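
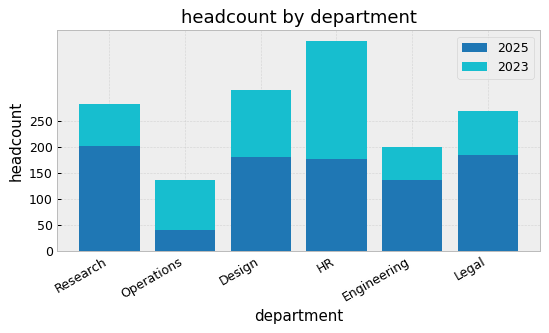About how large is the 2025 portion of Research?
≈ 200

2025 top ≈ 200, bottom ≈ 0; segment ≈ 200.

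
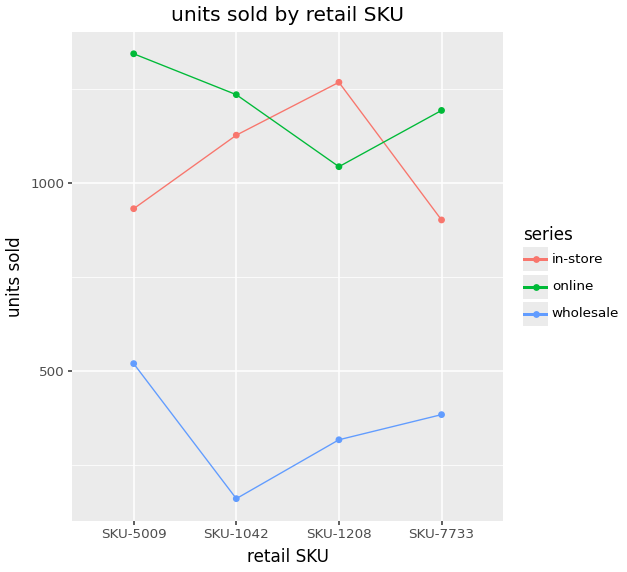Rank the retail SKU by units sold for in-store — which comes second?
Top 3 for in-store: SKU-1208 ≈ 1300, SKU-1042 ≈ 1100, SKU-5009 ≈ 900.

SKU-1042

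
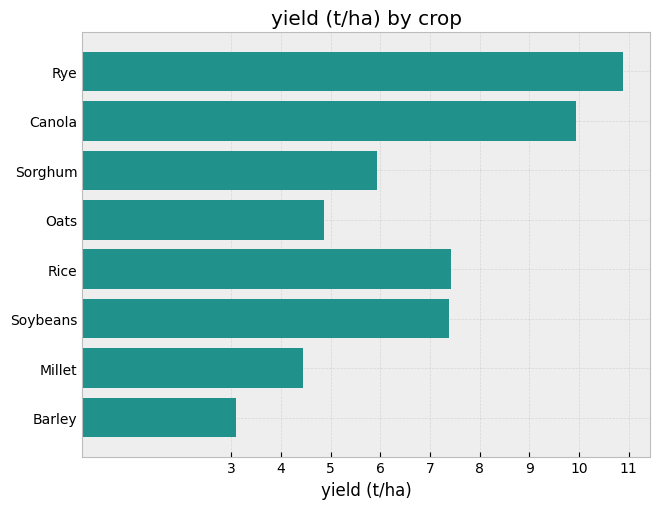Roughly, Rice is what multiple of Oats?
Rice ≈ 7, Oats ≈ 5; 7/5 ≈ 1.4.

≈ 1.4×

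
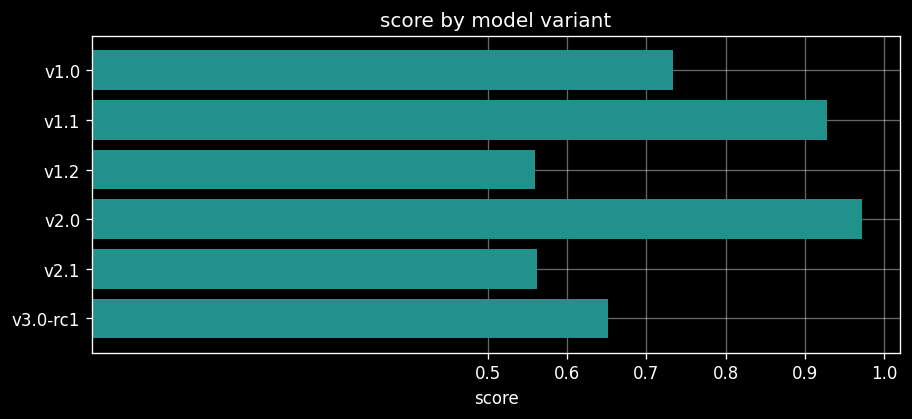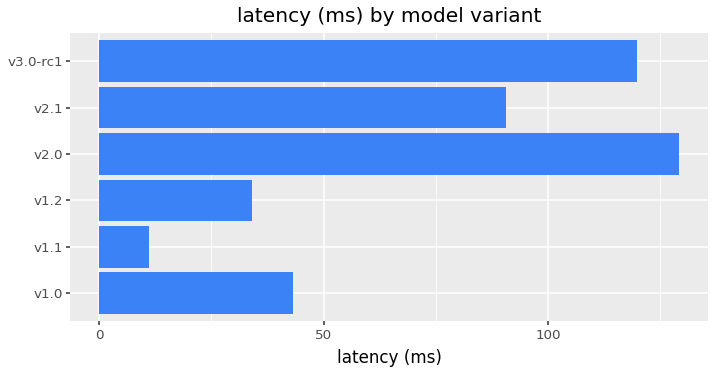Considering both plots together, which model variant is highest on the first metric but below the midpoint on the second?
Chart 2 median latency (ms) ≈ 60; below-median model variants: v1.0, v1.1, v1.2. Among those, v1.1 has the highest score (≈ 0.9).

v1.1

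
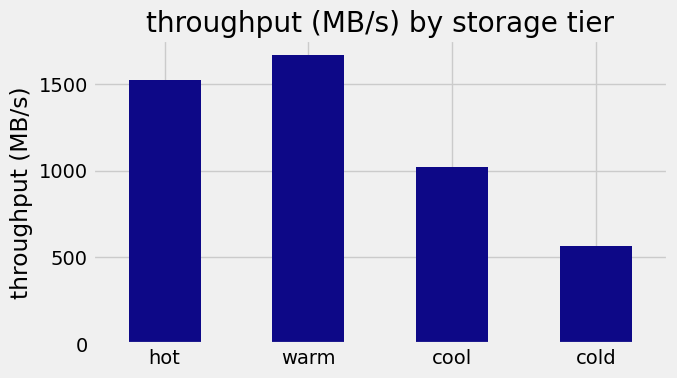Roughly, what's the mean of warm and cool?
≈ 1300

(1600 + 1000) / 2 ≈ 1300.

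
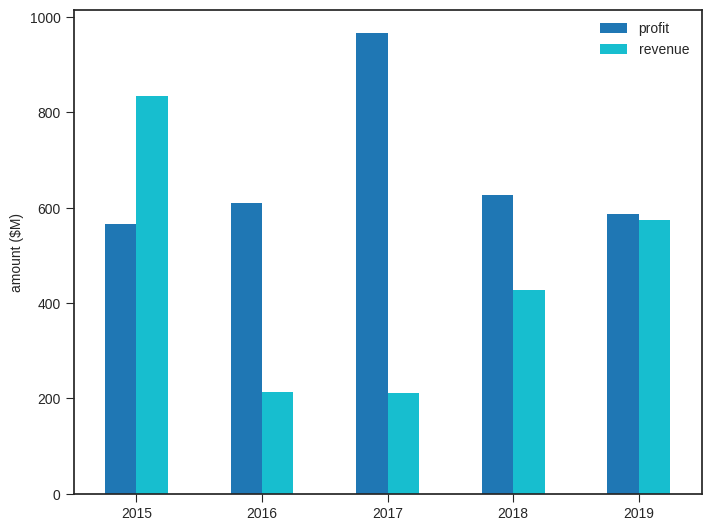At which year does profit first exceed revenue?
2015: profit ≈ 600 vs revenue ≈ 800 (not yet); 2016: profit ≈ 600 vs revenue ≈ 200 (first crossover).

2016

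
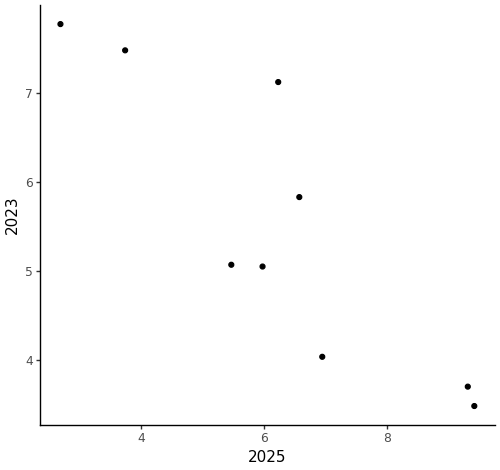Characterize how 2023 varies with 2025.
Points are negatively correlated; strong (|r| ≈ 0.9).

negative, strong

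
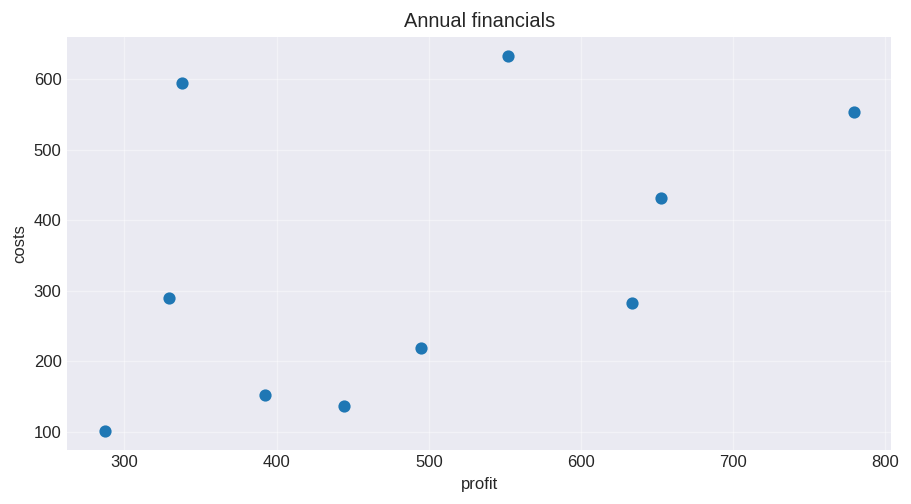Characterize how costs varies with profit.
positive, moderate

Points are positively correlated; moderate (|r| ≈ 0.5).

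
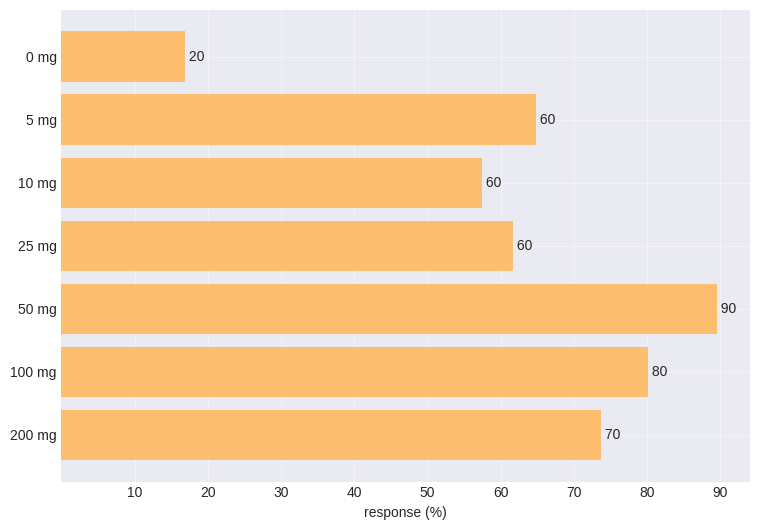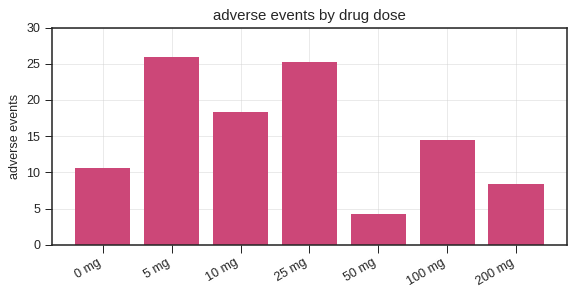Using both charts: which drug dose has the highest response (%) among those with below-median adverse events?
50 mg

Chart 2 median adverse events ≈ 15; below-median drug doses: 0 mg, 50 mg, 200 mg. Among those, 50 mg has the highest response (%) (≈ 90).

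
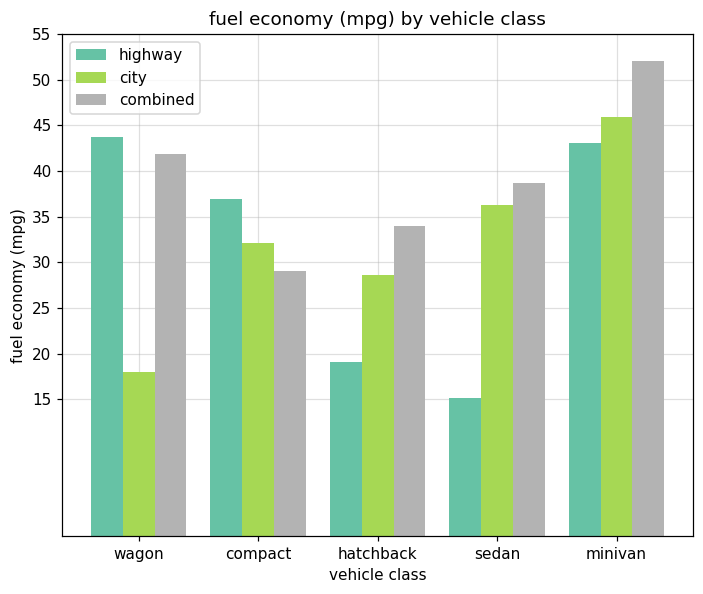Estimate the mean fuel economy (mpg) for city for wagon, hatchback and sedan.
≈ 28

(20 + 30 + 35) / 3 ≈ 28.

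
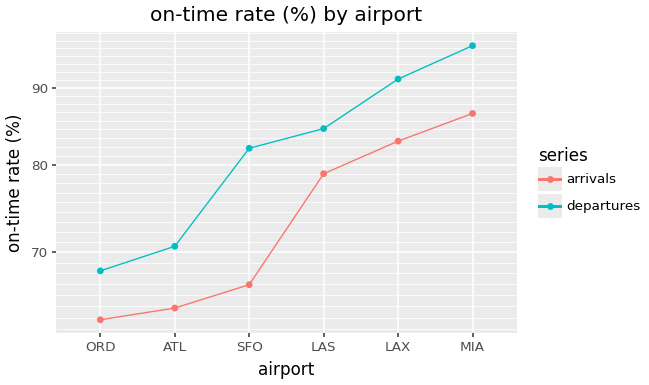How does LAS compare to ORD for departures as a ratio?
LAS ≈ 85, ORD ≈ 70; 85/70 ≈ 1.21.

≈ 1.21×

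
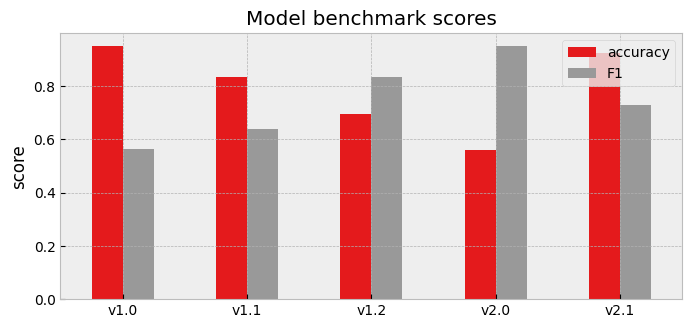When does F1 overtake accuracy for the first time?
v1.2

v1.1: F1 ≈ 0.6 vs accuracy ≈ 0.8 (not yet); v1.2: F1 ≈ 0.8 vs accuracy ≈ 0.7 (first crossover).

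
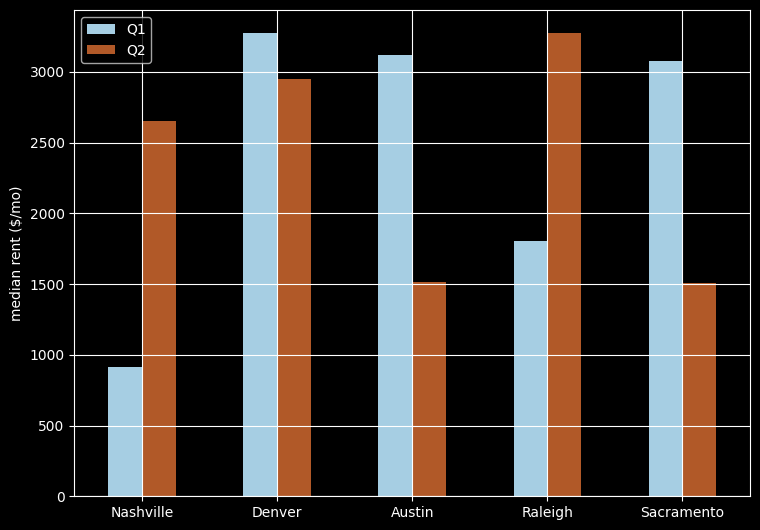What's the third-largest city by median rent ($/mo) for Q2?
Nashville

Top 4 for Q2: Raleigh ≈ 3500, Denver ≈ 3000, Nashville ≈ 2500, Austin ≈ 1500.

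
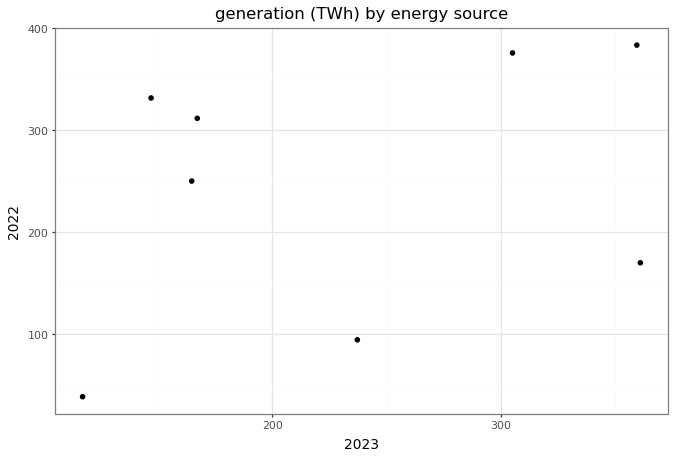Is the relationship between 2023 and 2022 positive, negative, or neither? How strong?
Points are positively correlated; weak (|r| ≈ 0.3).

positive, weak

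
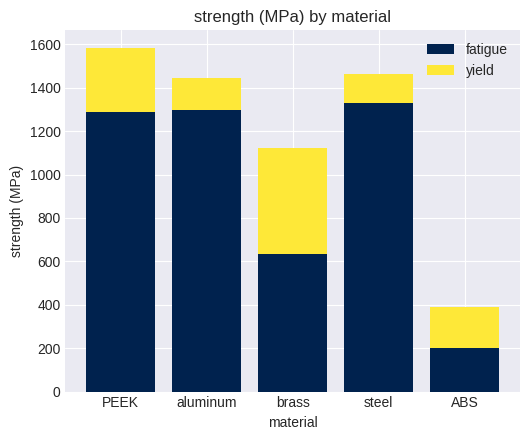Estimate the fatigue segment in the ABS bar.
fatigue top ≈ 200, bottom ≈ 0; segment ≈ 200.

≈ 200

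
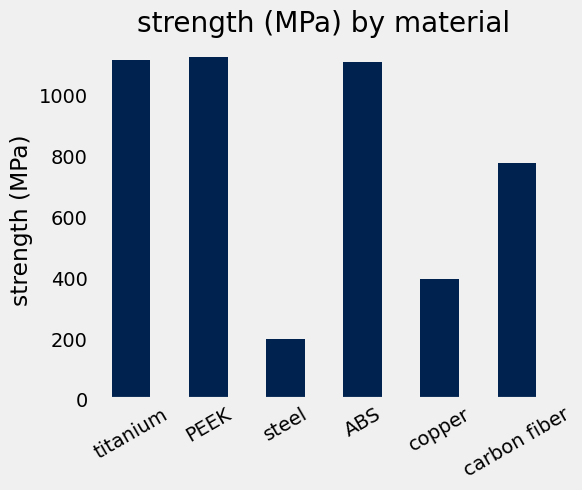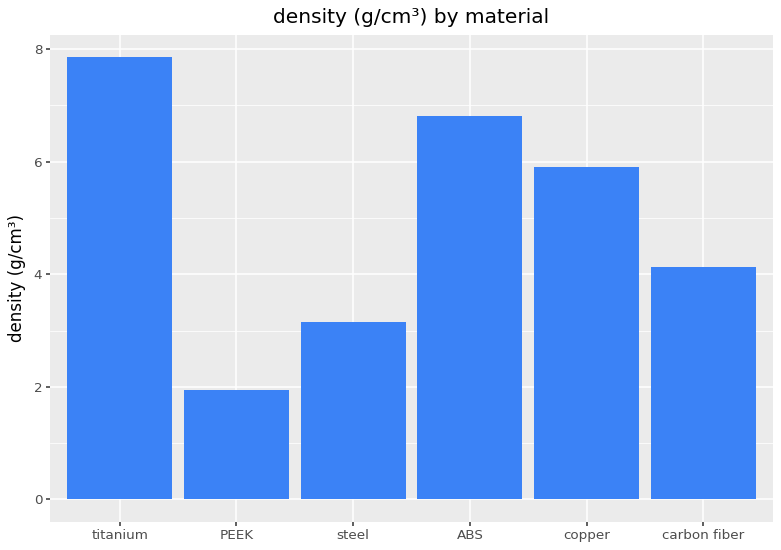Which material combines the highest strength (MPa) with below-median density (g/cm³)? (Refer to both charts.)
Chart 2 median density (g/cm³) ≈ 5; below-median materials: PEEK, steel, carbon fiber. Among those, PEEK has the highest strength (MPa) (≈ 1200).

PEEK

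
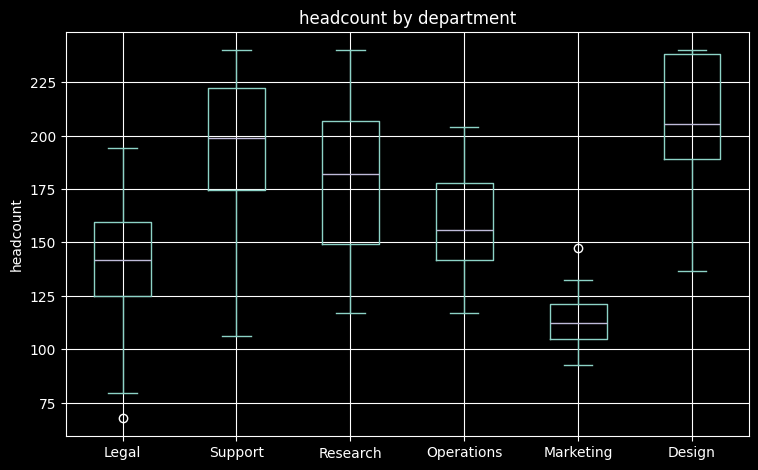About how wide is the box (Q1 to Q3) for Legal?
≈ 30

Q3 ≈ 160, Q1 ≈ 130; IQR ≈ 30.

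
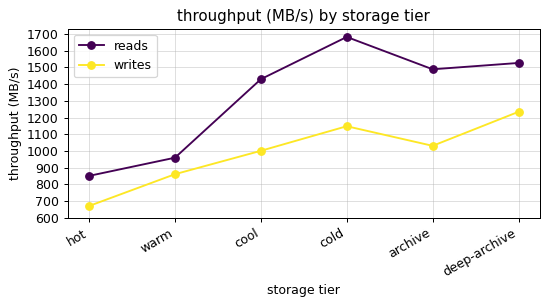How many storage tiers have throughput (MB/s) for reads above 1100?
Above 1100: cool, cold, archive, deep-archive.

4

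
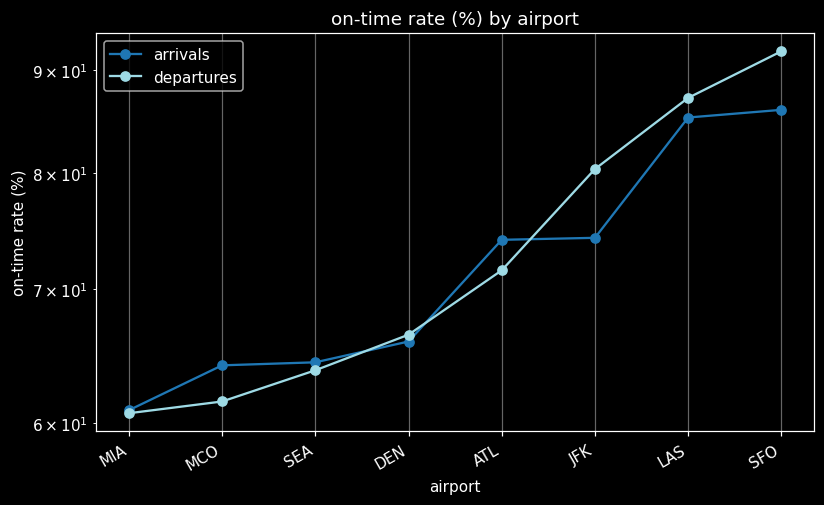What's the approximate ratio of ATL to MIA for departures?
≈ 1.17×

ATL ≈ 70, MIA ≈ 60; 70/60 ≈ 1.17.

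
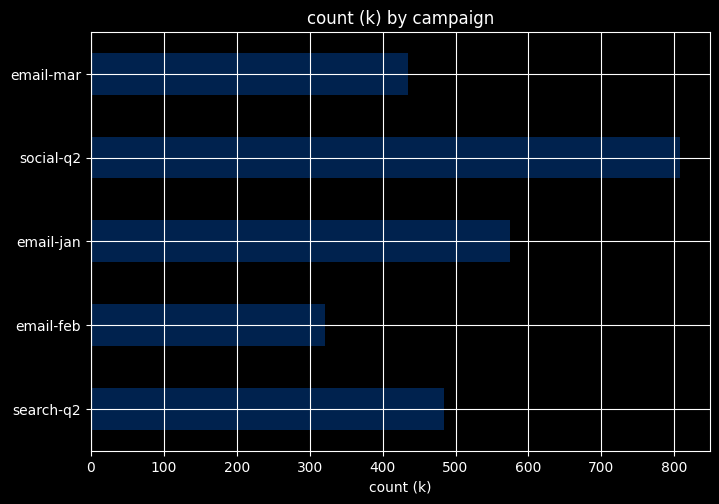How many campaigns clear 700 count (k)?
Above 700: social-q2.

1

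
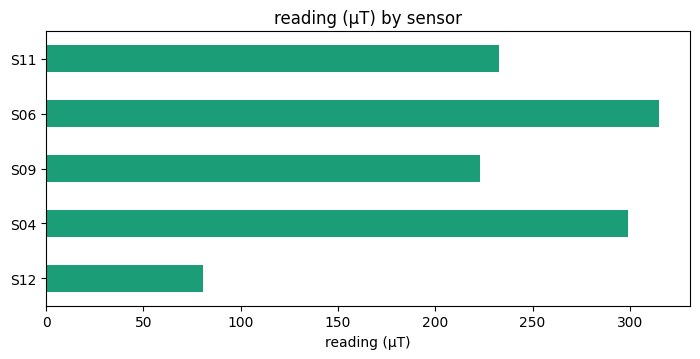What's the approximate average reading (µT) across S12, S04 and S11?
≈ 217

(100 + 300 + 250) / 3 ≈ 217.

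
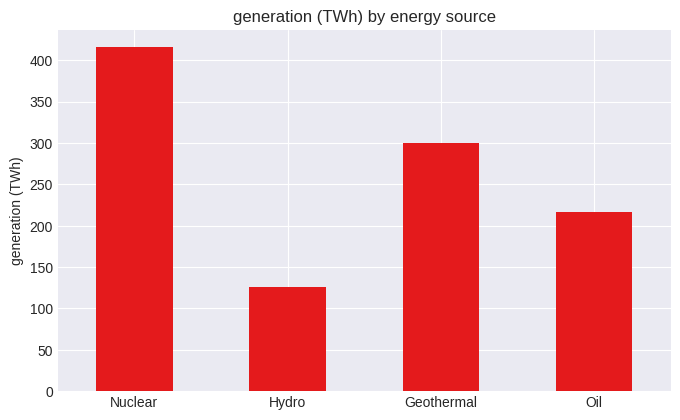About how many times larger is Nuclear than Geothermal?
≈ 1.33×

Nuclear ≈ 400, Geothermal ≈ 300; 400/300 ≈ 1.33.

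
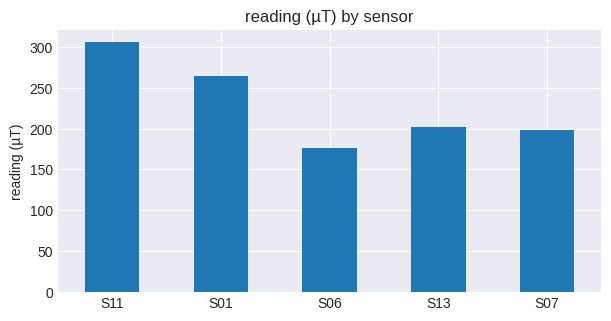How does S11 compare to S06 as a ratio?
≈ 1.5×

S11 ≈ 300, S06 ≈ 200; 300/200 ≈ 1.5.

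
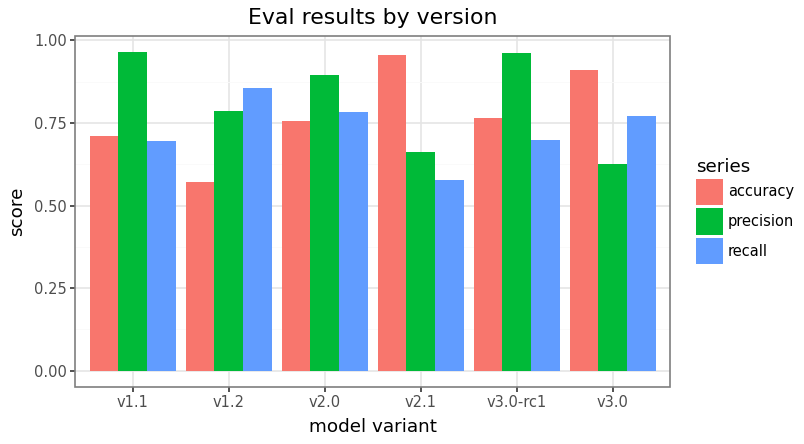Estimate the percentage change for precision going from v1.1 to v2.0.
v1.1 ≈ 1.0, v2.0 ≈ 0.9; (0.9 − 1.0) / 1.0 ≈ -10%.

≈ -10%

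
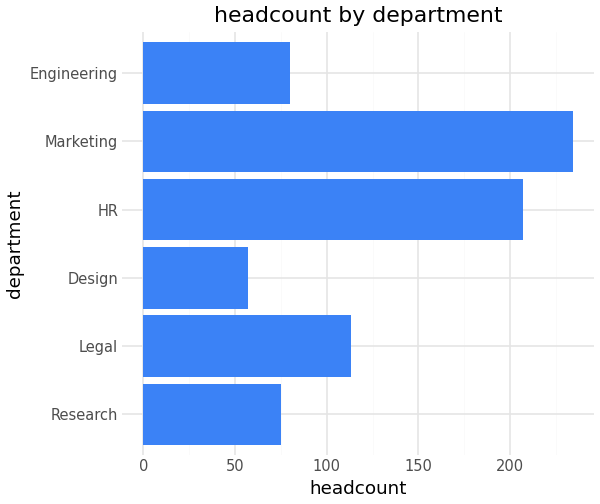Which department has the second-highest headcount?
HR

Top 3: Marketing ≈ 240, HR ≈ 200, Legal ≈ 120.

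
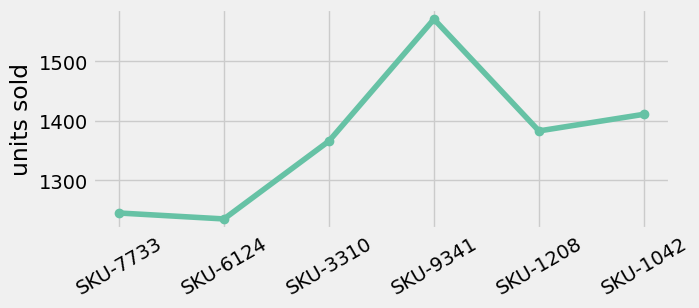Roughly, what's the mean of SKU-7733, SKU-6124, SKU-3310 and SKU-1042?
(1250 + 1250 + 1350 + 1400) / 4 ≈ 1312.

≈ 1312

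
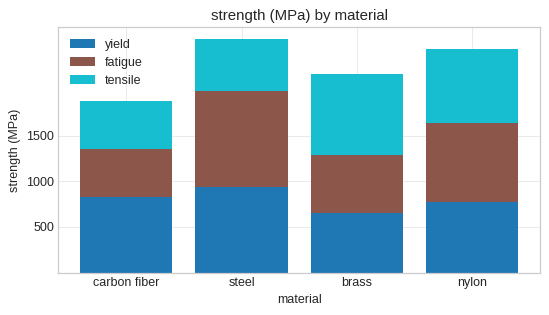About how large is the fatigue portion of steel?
≈ 1000

fatigue top ≈ 2000, bottom ≈ 1000; segment ≈ 1000.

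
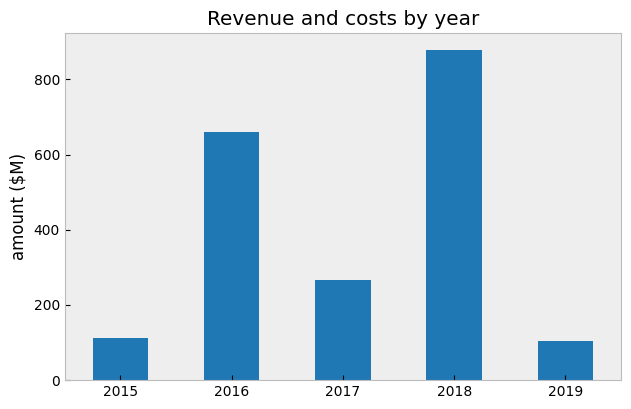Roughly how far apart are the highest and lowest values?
Max 2018 ≈ 900, min 2019 ≈ 100; range ≈ 800.

≈ 800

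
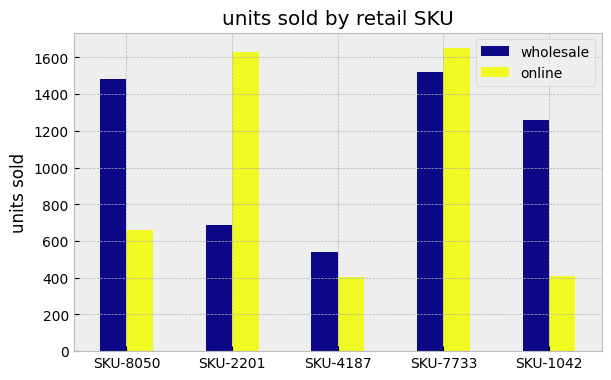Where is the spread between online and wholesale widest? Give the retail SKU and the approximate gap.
SKU-2201, ≈ 1000

SKU-2201: online ≈ 1600, wholesale ≈ 600 → gap ≈ 1000. Next-largest (SKU-1042) is only ≈ 800.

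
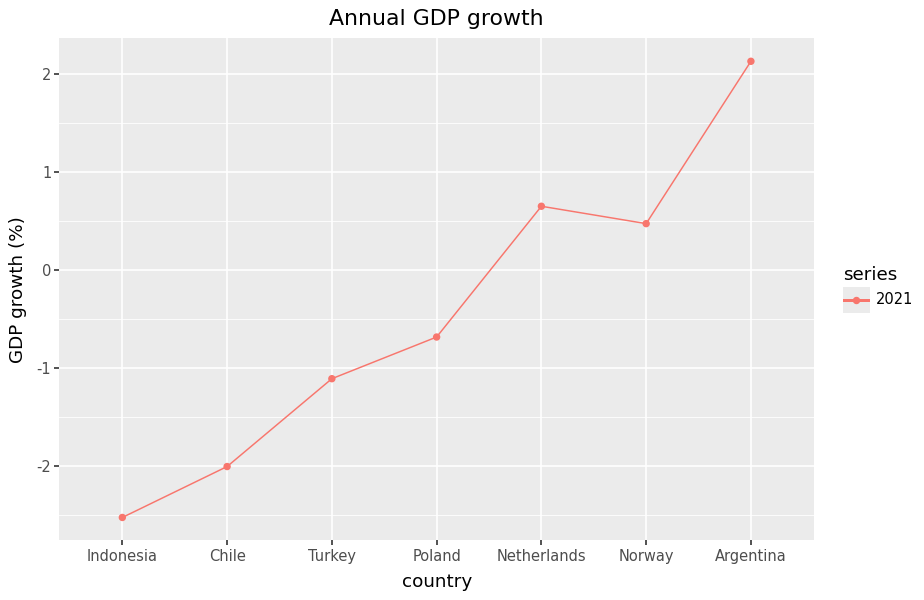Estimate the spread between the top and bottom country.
≈ 4.5

Max Argentina ≈ 2.0, min Indonesia ≈ -2.5; range ≈ 4.5.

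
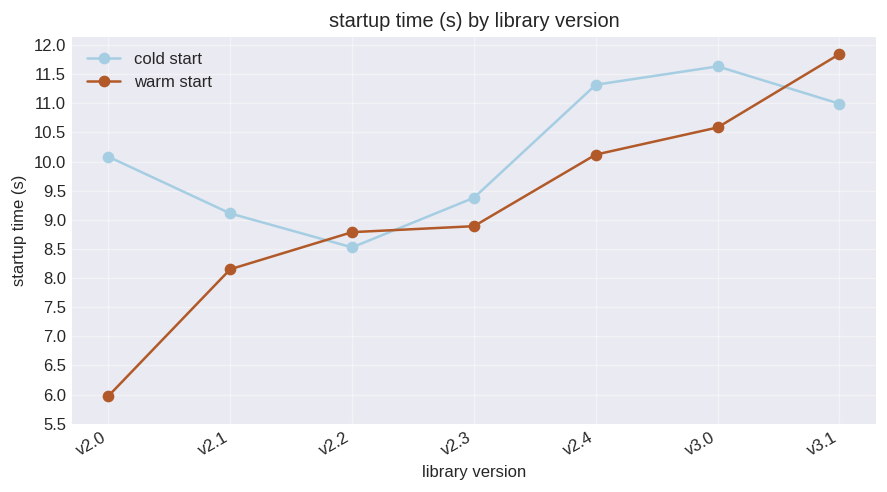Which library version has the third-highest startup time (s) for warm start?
v2.4

Top 4 for warm start: v3.1 ≈ 12.0, v3.0 ≈ 10.5, v2.4 ≈ 10.0, v2.3 ≈ 9.0.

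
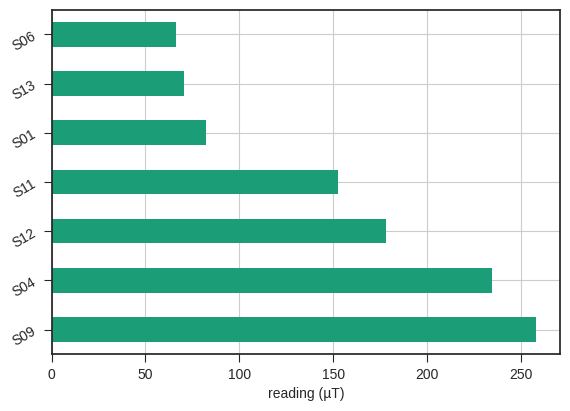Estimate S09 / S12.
S09 ≈ 250, S12 ≈ 175; 250/175 ≈ 1.43.

≈ 1.43×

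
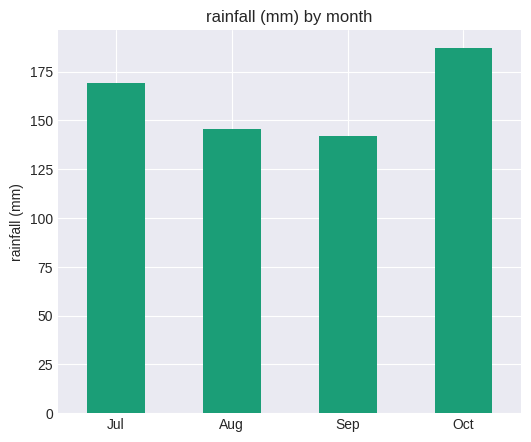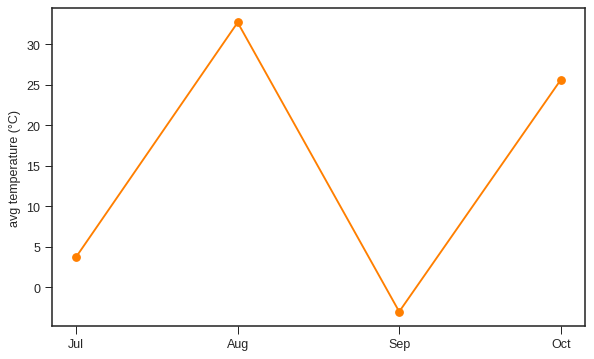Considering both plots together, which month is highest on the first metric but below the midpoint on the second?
Chart 2 median avg temperature (°C) ≈ 15; below-median months: Jul, Sep. Among those, Jul has the highest rainfall (mm) (≈ 160).

Jul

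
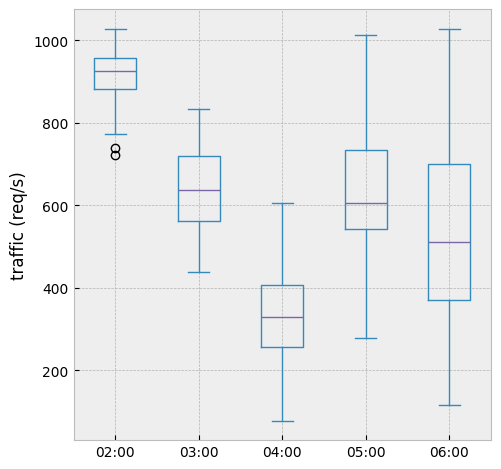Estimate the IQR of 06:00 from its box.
≈ 300

Q3 ≈ 700, Q1 ≈ 400; IQR ≈ 300.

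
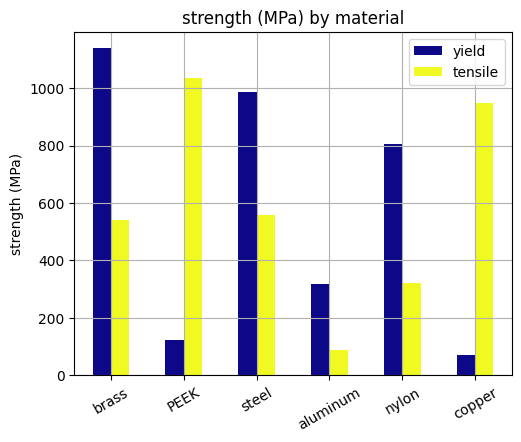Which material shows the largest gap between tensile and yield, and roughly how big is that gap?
PEEK, ≈ 900 MPa

PEEK: tensile ≈ 1000, yield ≈ 100 → gap ≈ 900. Next-largest (copper) is only ≈ 800.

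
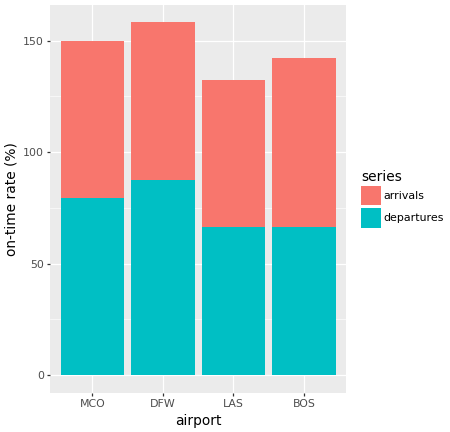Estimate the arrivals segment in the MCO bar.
arrivals top ≈ 140, bottom ≈ 80; segment ≈ 60.

≈ 60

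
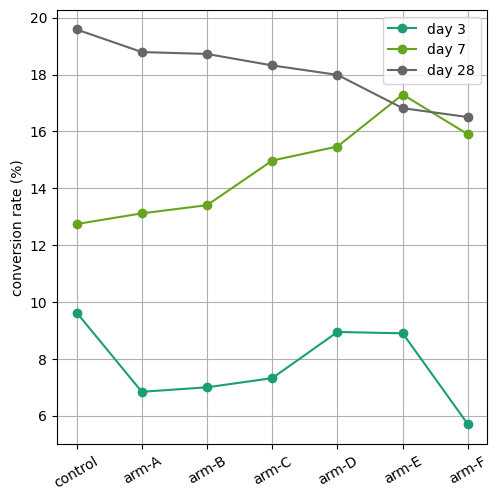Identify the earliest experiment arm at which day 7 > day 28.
arm-D: day 7 ≈ 16 vs day 28 ≈ 18 (not yet); arm-E: day 7 ≈ 18 vs day 28 ≈ 16 (first crossover).

arm-E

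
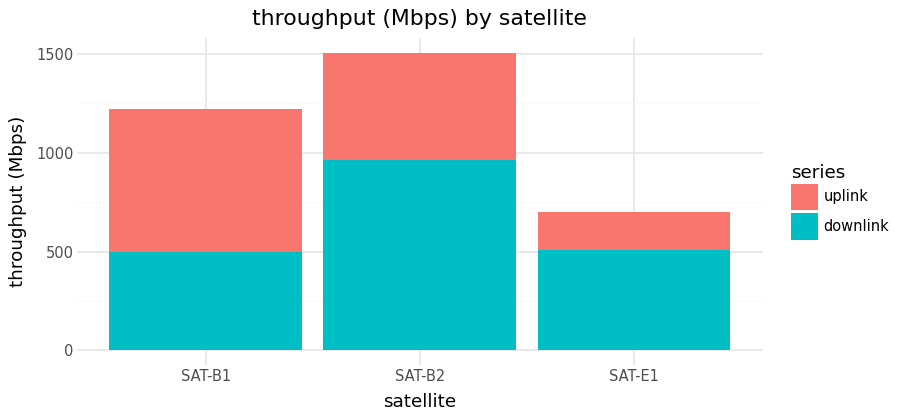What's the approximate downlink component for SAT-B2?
downlink top ≈ 1000, bottom ≈ 0; segment ≈ 1000.

≈ 1000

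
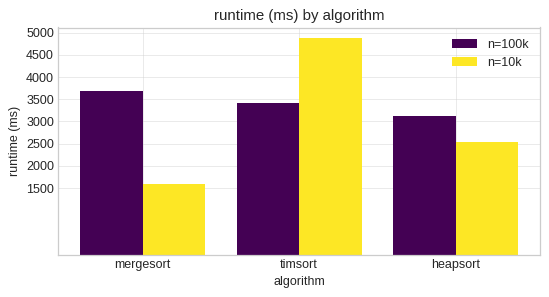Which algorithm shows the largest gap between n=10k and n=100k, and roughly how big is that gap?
mergesort: n=10k ≈ 1500, n=100k ≈ 3500 → gap ≈ 2000. Next-largest (timsort) is only ≈ 1500.

mergesort, ≈ 2000 ms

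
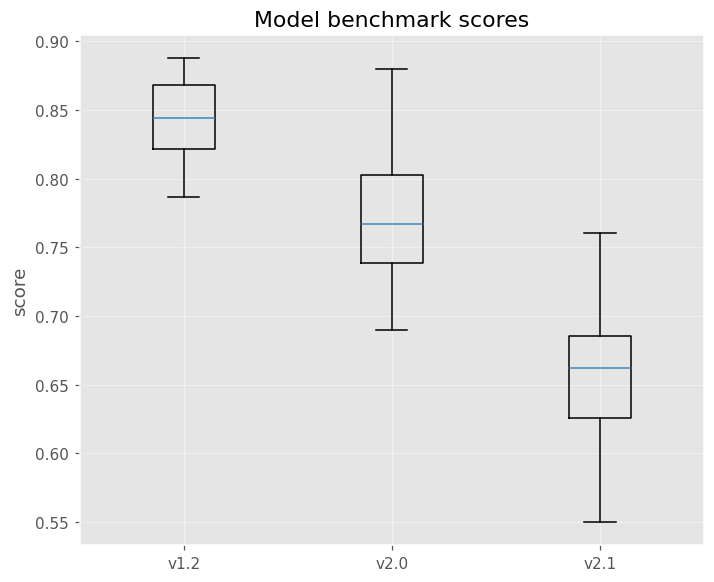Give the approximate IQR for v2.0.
Q3 ≈ 0.80, Q1 ≈ 0.74; IQR ≈ 0.06.

≈ 0.06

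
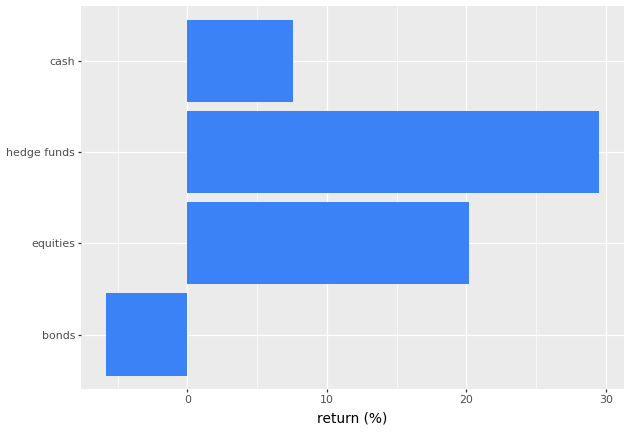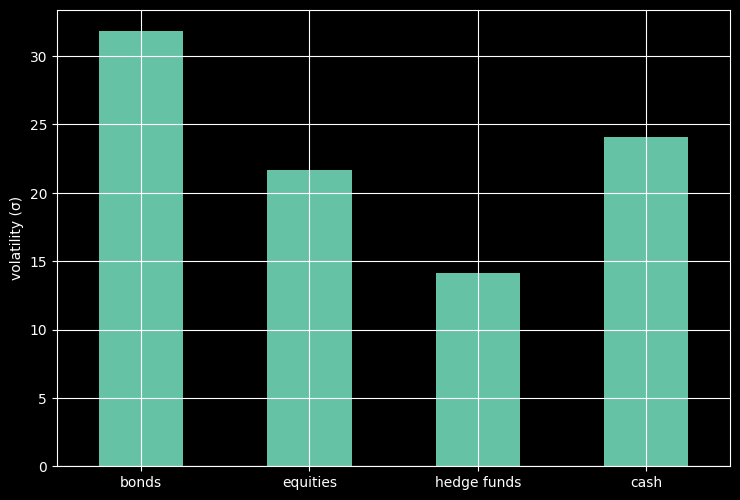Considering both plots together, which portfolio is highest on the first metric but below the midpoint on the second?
hedge funds

Chart 2 median volatility (σ) ≈ 25; below-median portfolios: equities, hedge funds. Among those, hedge funds has the highest return (%) (≈ 30).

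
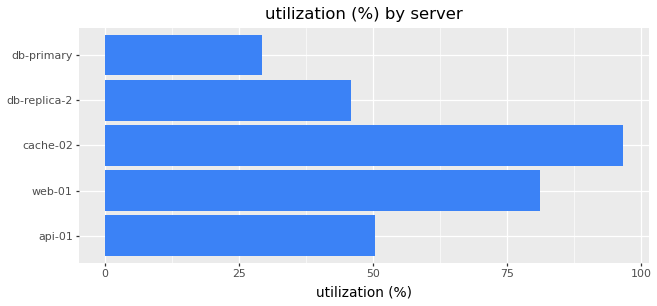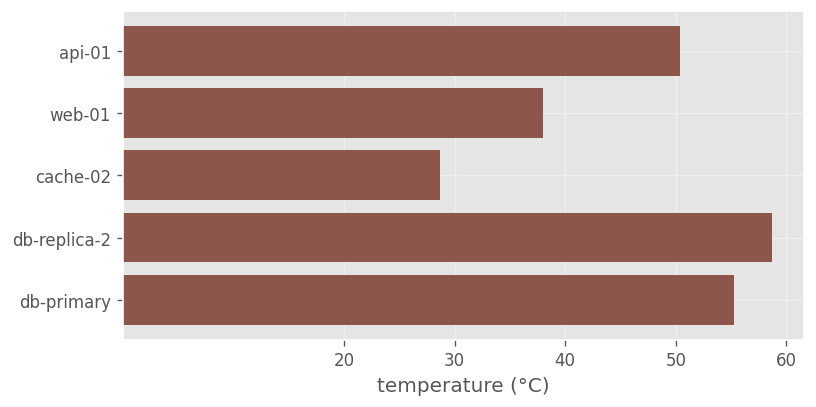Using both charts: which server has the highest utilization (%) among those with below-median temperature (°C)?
cache-02

Chart 2 median temperature (°C) ≈ 50; below-median servers: web-01, cache-02. Among those, cache-02 has the highest utilization (%) (≈ 100).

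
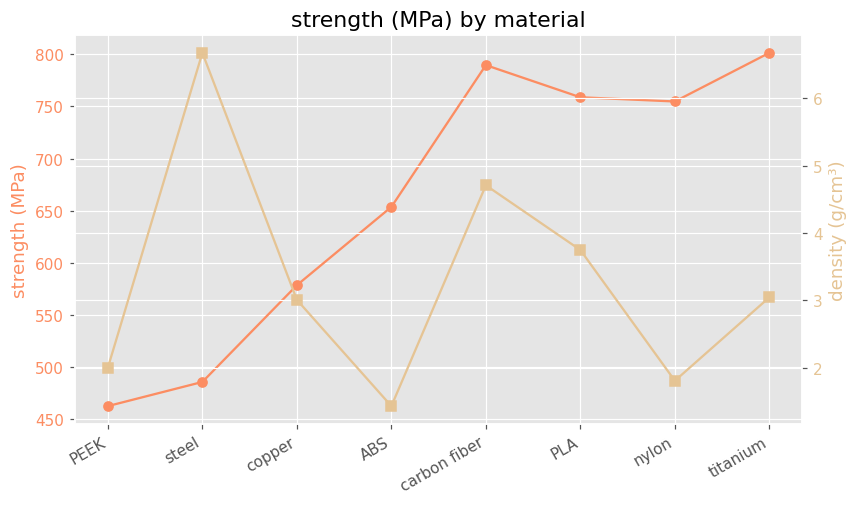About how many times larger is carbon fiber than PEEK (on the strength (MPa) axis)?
≈ 1.78×

carbon fiber ≈ 800, PEEK ≈ 450; 800/450 ≈ 1.78.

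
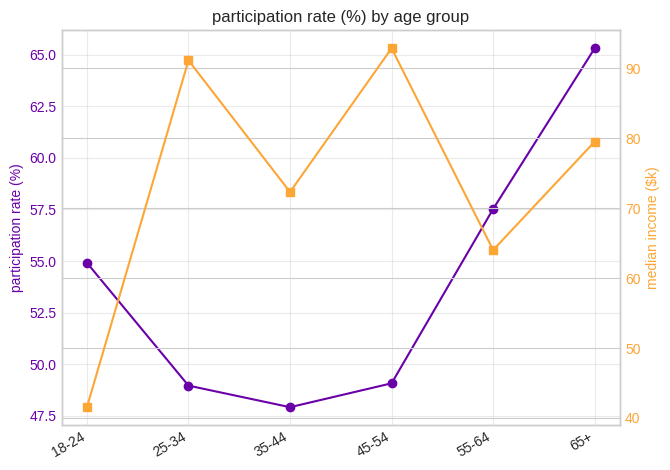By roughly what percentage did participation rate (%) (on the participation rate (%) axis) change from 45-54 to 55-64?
45-54 ≈ 50, 55-64 ≈ 58; (58 − 50) / 50 ≈ +16%.

≈ +16%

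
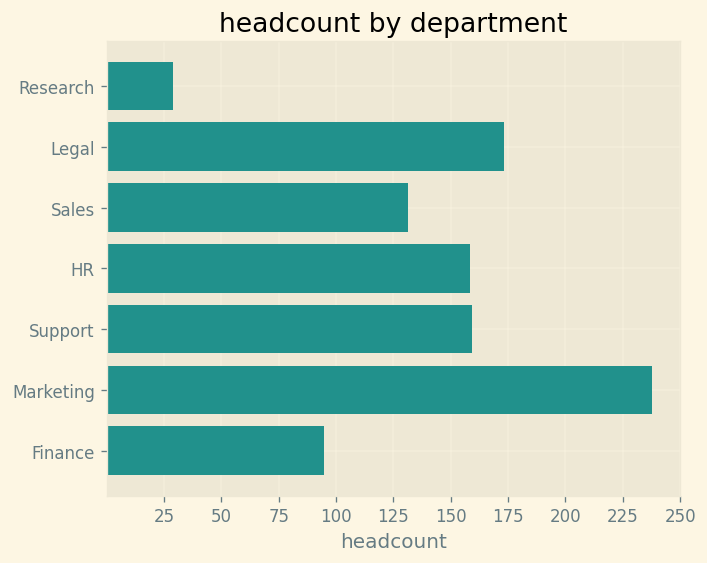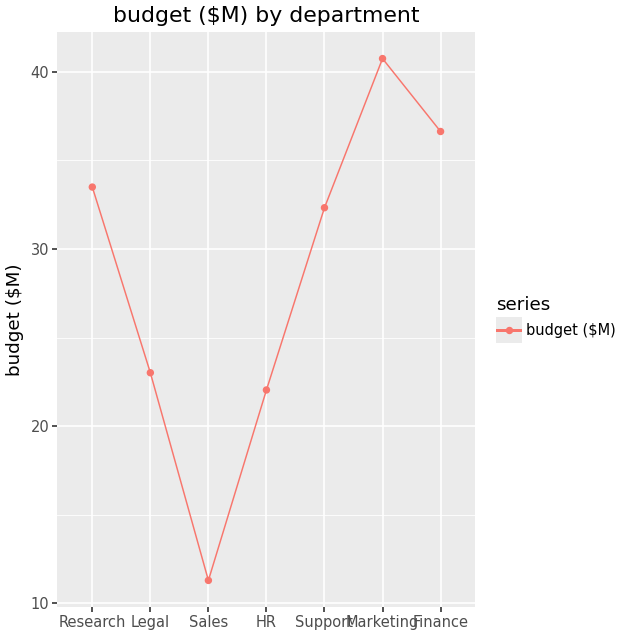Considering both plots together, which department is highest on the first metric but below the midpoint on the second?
Legal

Chart 2 median budget ($M) ≈ 30; below-median departments: Legal, Sales, HR. Among those, Legal has the highest headcount (≈ 175).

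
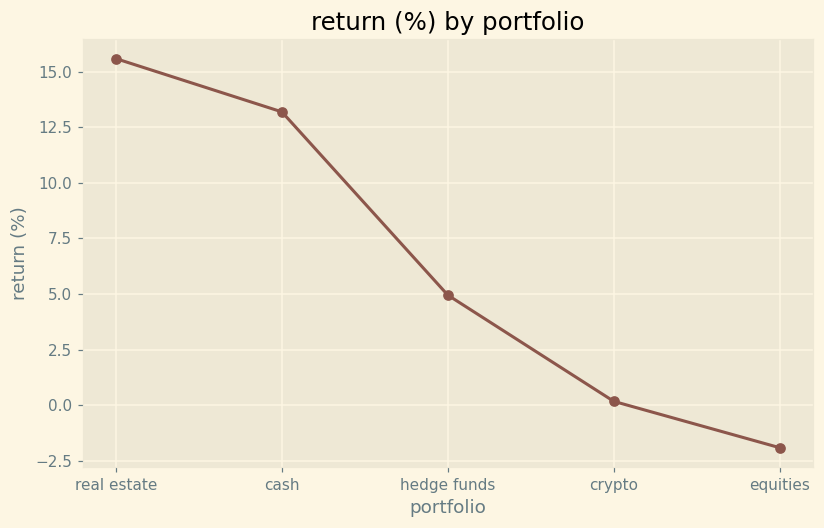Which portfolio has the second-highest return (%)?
cash

Top 3: real estate ≈ 16, cash ≈ 14, hedge funds ≈ 4.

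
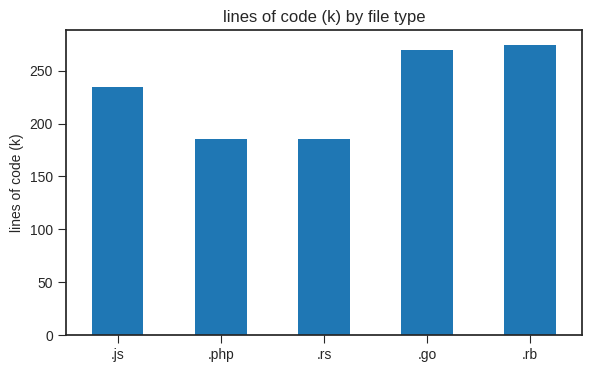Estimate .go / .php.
.go ≈ 275, .php ≈ 175; 275/175 ≈ 1.57.

≈ 1.57×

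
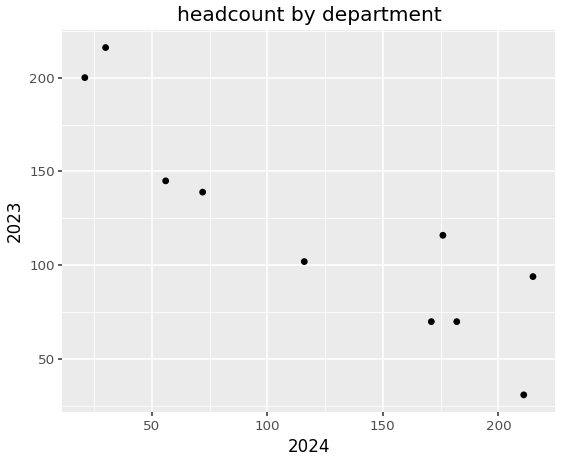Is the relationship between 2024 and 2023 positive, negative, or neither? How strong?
Points are negatively correlated; strong (|r| ≈ 0.9).

negative, strong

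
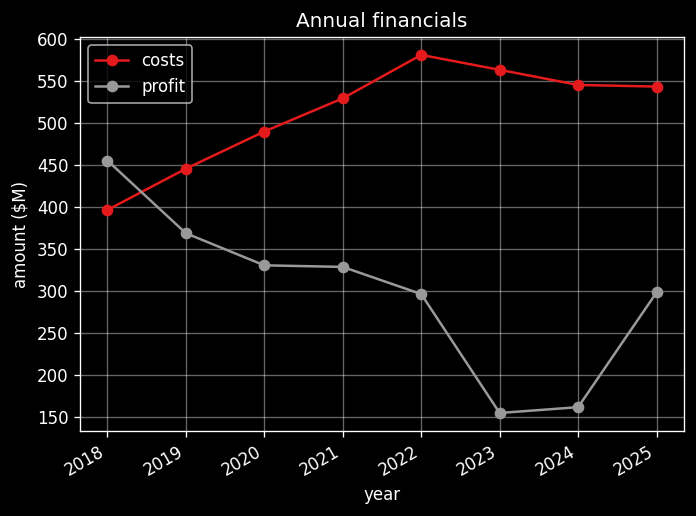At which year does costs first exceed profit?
2018: costs ≈ 400 vs profit ≈ 450 (not yet); 2019: costs ≈ 450 vs profit ≈ 350 (first crossover).

2019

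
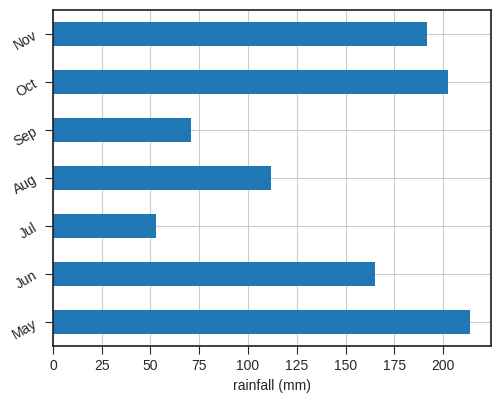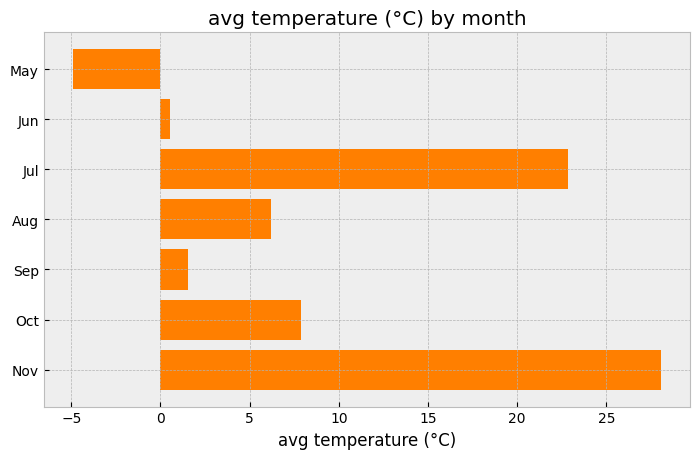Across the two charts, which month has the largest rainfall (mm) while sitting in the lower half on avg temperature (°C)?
May

Chart 2 median avg temperature (°C) ≈ 5; below-median months: May, Jun, Sep. Among those, May has the highest rainfall (mm) (≈ 220).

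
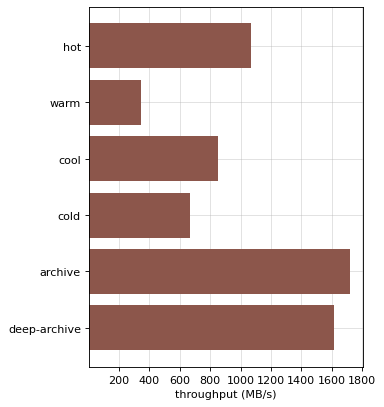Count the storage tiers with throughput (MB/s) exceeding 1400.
2

Above 1400: archive, deep-archive.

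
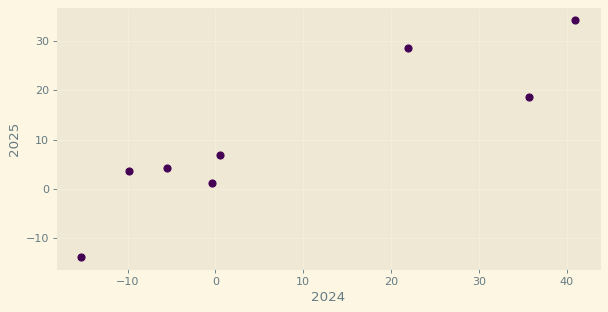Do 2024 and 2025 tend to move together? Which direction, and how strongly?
Points are positively correlated; strong (|r| ≈ 0.9).

positive, strong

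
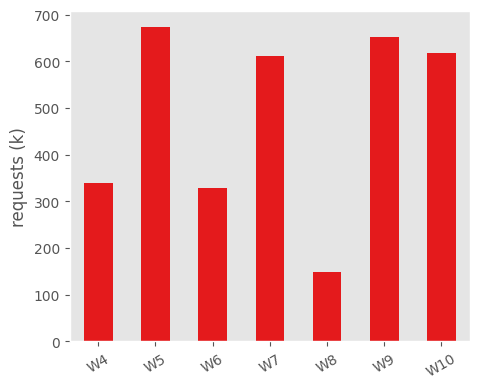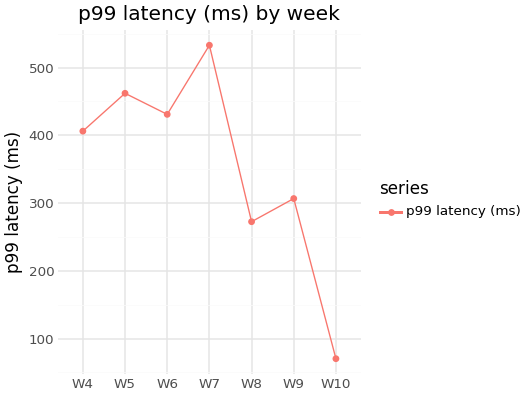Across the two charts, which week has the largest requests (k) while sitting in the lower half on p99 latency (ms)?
Chart 2 median p99 latency (ms) ≈ 400; below-median weeks: W8, W9, W10. Among those, W9 has the highest requests (k) (≈ 700).

W9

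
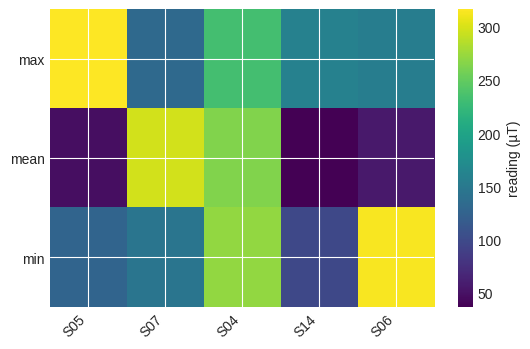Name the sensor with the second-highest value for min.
Top 3 for min: S06 ≈ 325, S04 ≈ 275, S07 ≈ 150.

S04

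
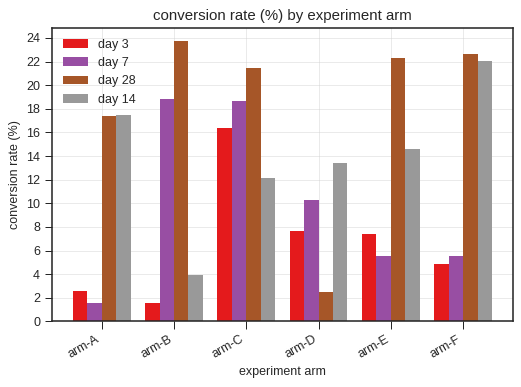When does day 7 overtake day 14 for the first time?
arm-A: day 7 ≈ 2 vs day 14 ≈ 18 (not yet); arm-B: day 7 ≈ 18 vs day 14 ≈ 4 (first crossover).

arm-B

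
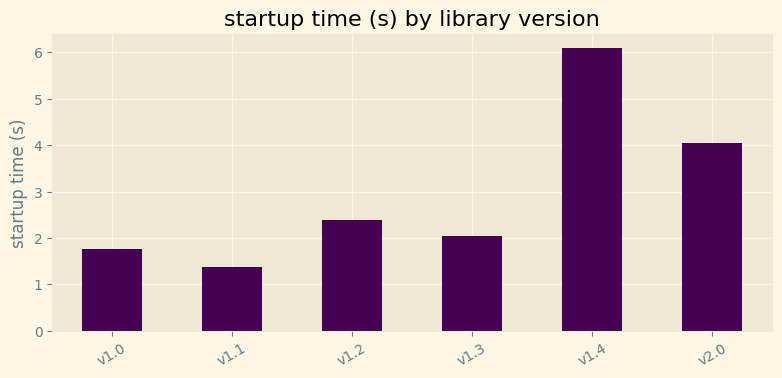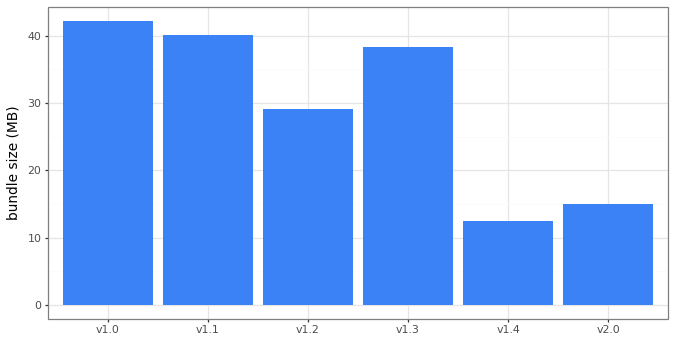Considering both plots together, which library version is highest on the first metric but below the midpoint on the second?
Chart 2 median bundle size (MB) ≈ 35; below-median library versions: v1.2, v1.4, v2.0. Among those, v1.4 has the highest startup time (s) (≈ 6).

v1.4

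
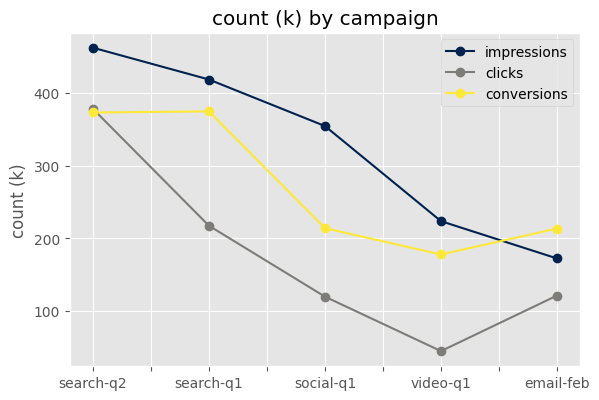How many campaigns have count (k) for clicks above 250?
1

Above 250: search-q2.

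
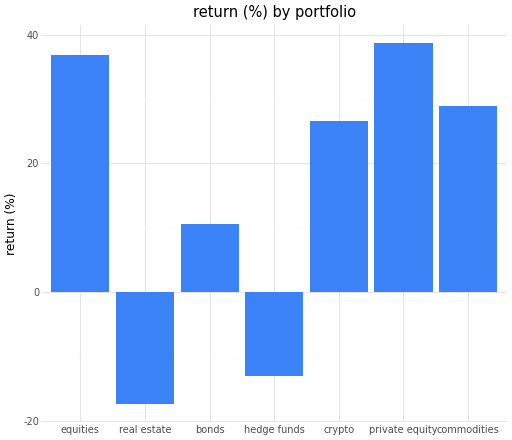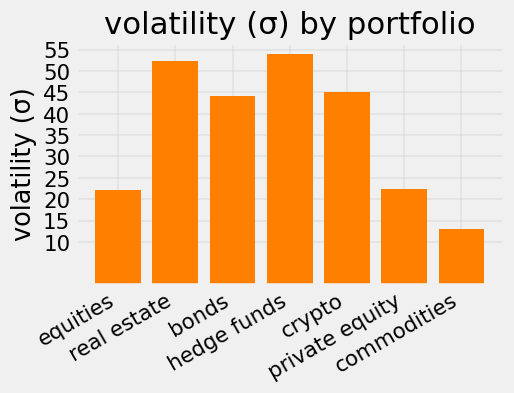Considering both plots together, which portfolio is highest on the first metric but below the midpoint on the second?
Chart 2 median volatility (σ) ≈ 45; below-median portfolios: equities, private equity, commodities. Among those, private equity has the highest return (%) (≈ 40).

private equity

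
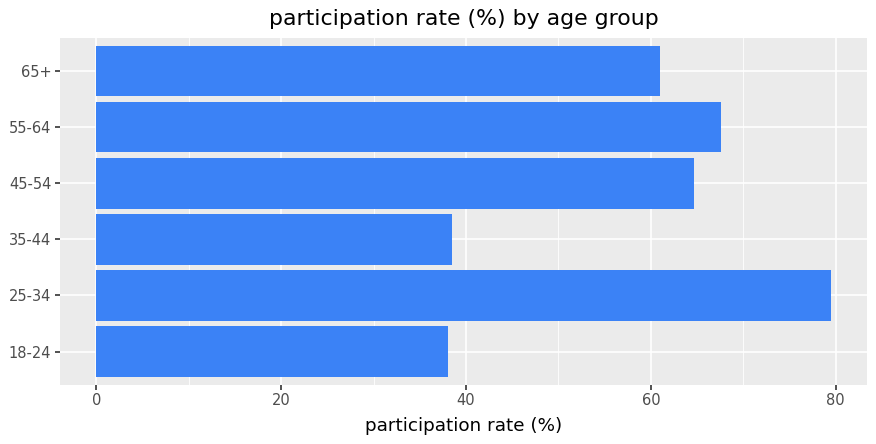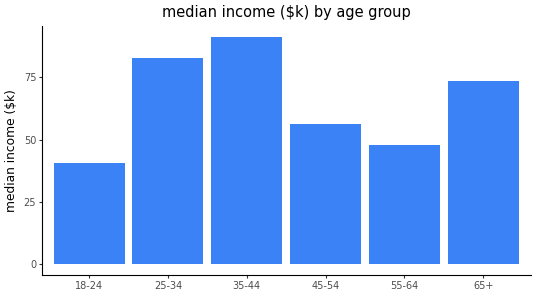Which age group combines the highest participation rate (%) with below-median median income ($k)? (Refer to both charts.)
55-64

Chart 2 median median income ($k) ≈ 60; below-median age groups: 18-24, 45-54, 55-64. Among those, 55-64 has the highest participation rate (%) (≈ 70).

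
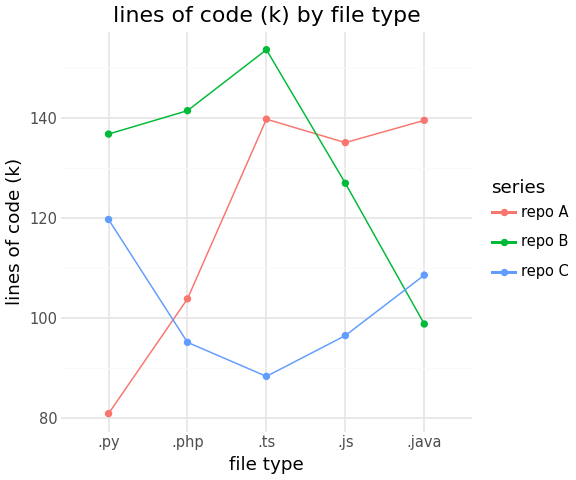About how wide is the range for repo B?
Max .ts ≈ 150, min .java ≈ 100; range ≈ 50.

≈ 50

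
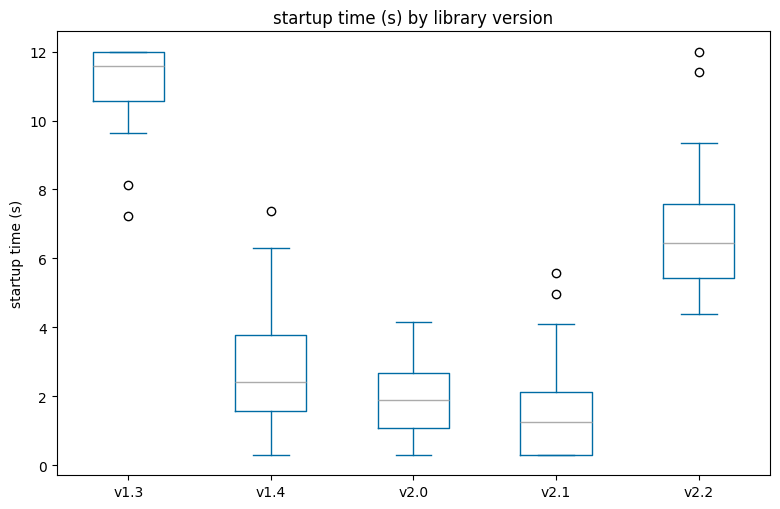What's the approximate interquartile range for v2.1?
≈ 2

Q3 ≈ 2, Q1 ≈ 0; IQR ≈ 2.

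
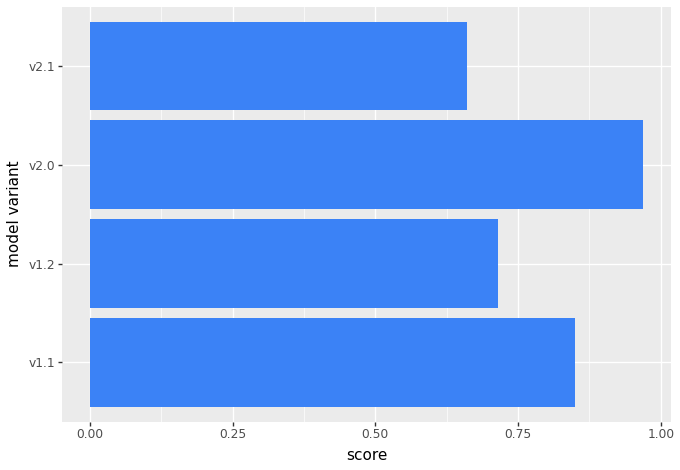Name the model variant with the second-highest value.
v1.1

Top 3: v2.0 ≈ 1.0, v1.1 ≈ 0.8, v1.2 ≈ 0.7.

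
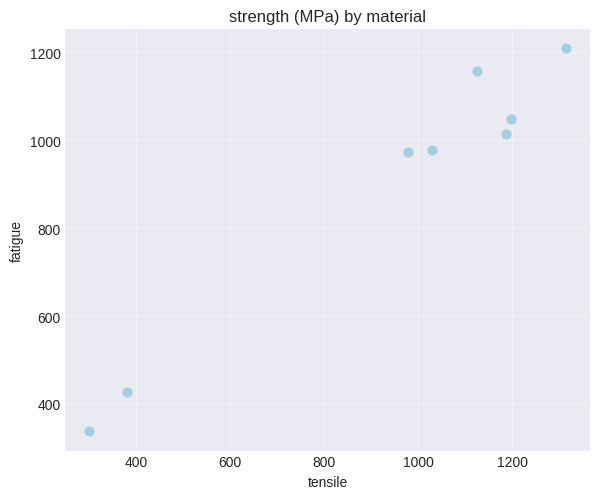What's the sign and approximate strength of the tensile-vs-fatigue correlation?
Points are positively correlated; strong (|r| ≈ 1.0).

positive, strong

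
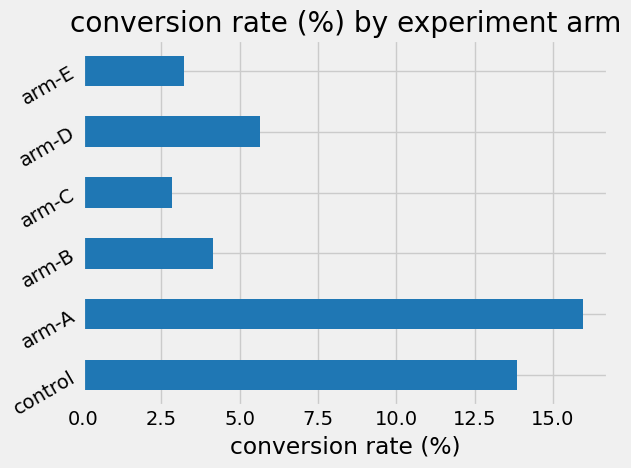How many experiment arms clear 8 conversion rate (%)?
Above 8: control, arm-A.

2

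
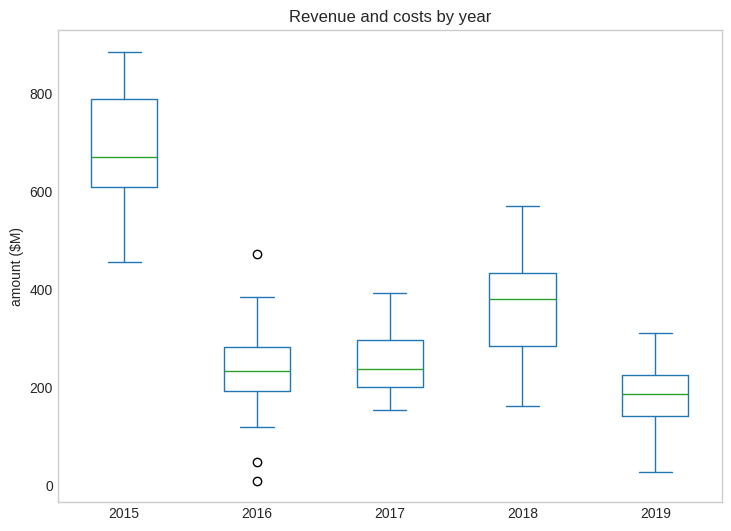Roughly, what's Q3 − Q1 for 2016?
≈ 100

Q3 ≈ 300, Q1 ≈ 200; IQR ≈ 100.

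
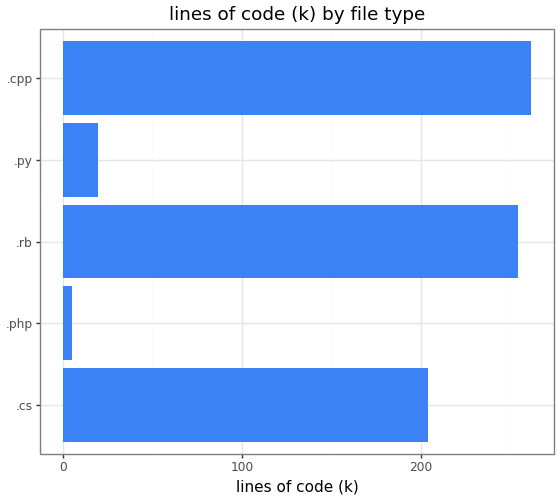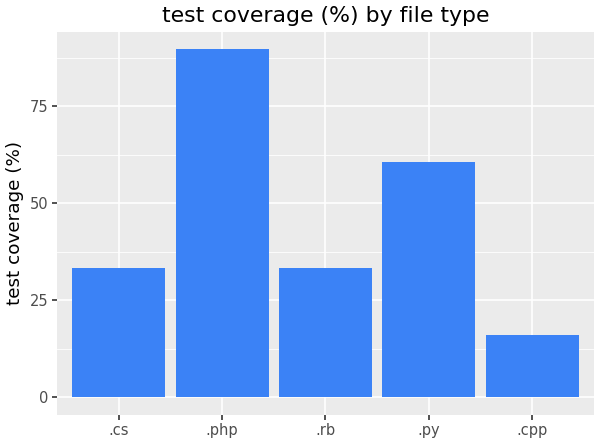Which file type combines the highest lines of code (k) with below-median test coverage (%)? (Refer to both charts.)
.cpp

Chart 2 median test coverage (%) ≈ 30; below-median file types: .cs, .cpp. Among those, .cpp has the highest lines of code (k) (≈ 250).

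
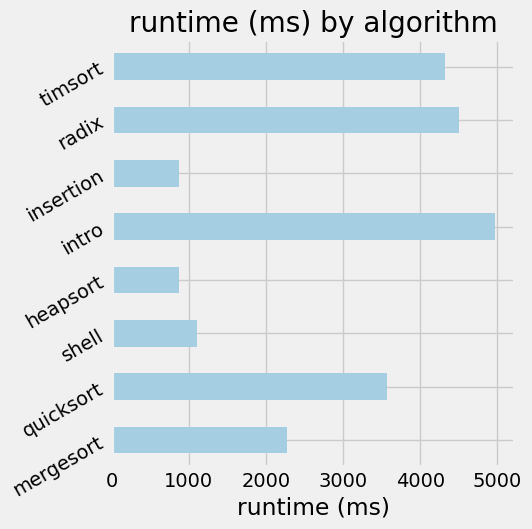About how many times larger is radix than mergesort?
≈ 1.8×

radix ≈ 4500, mergesort ≈ 2500; 4500/2500 ≈ 1.8.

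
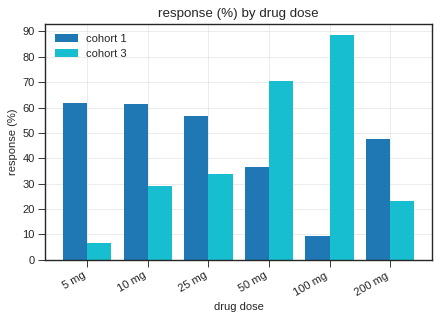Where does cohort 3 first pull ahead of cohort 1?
50 mg

25 mg: cohort 3 ≈ 30 vs cohort 1 ≈ 60 (not yet); 50 mg: cohort 3 ≈ 70 vs cohort 1 ≈ 40 (first crossover).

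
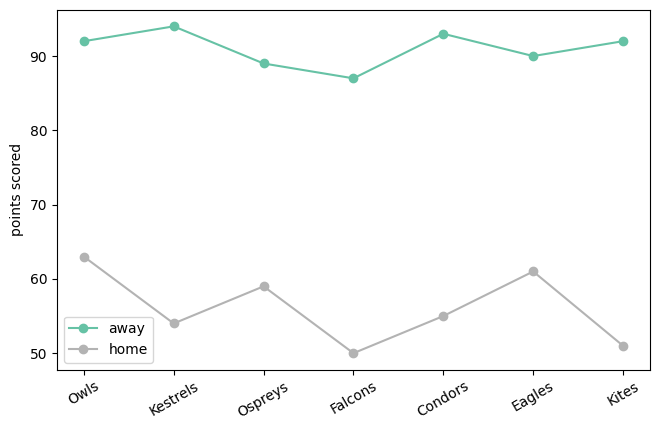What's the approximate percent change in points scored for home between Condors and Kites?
Condors ≈ 55, Kites ≈ 50; (50 − 55) / 55 ≈ -9.1%.

≈ -9.1%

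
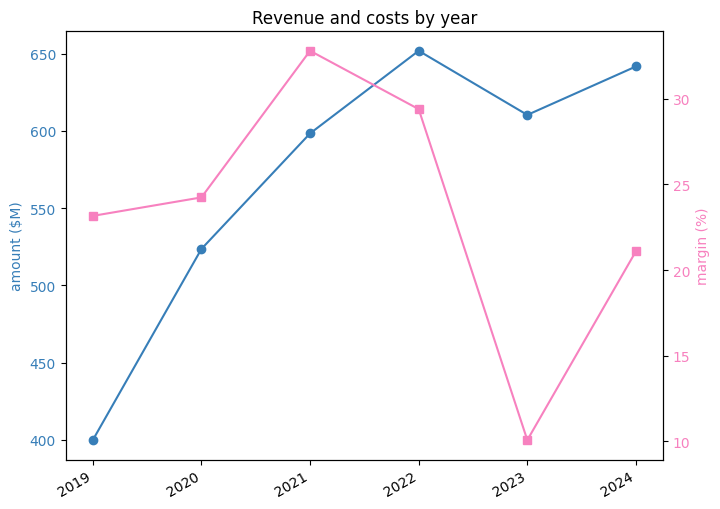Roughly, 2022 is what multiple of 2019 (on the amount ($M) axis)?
2022 ≈ 650, 2019 ≈ 400; 650/400 ≈ 1.62.

≈ 1.62×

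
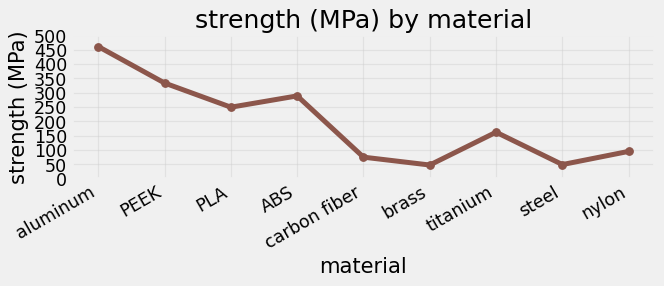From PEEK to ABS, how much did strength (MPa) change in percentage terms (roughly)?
PEEK ≈ 350, ABS ≈ 300; (300 − 350) / 350 ≈ -14.3%.

≈ -14.3%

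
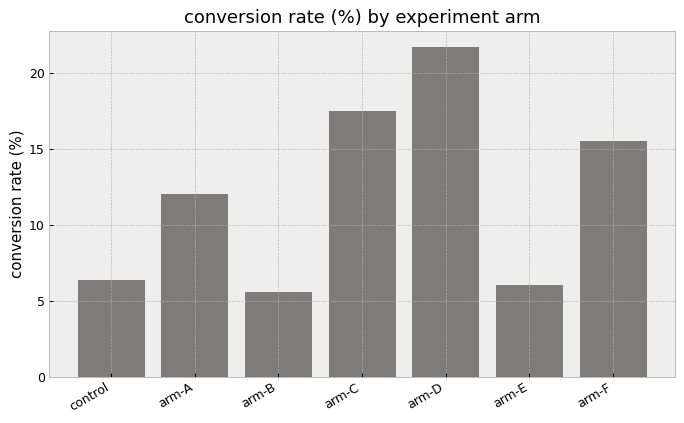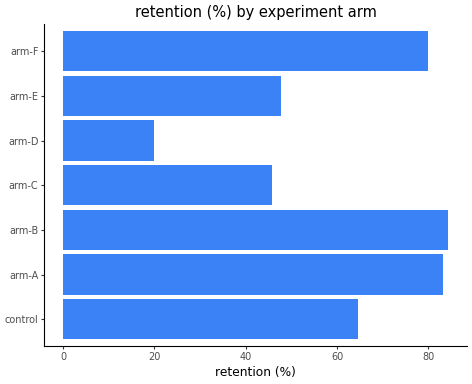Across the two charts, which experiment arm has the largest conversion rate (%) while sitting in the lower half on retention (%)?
arm-D

Chart 2 median retention (%) ≈ 60; below-median experiment arms: arm-C, arm-D, arm-E. Among those, arm-D has the highest conversion rate (%) (≈ 22).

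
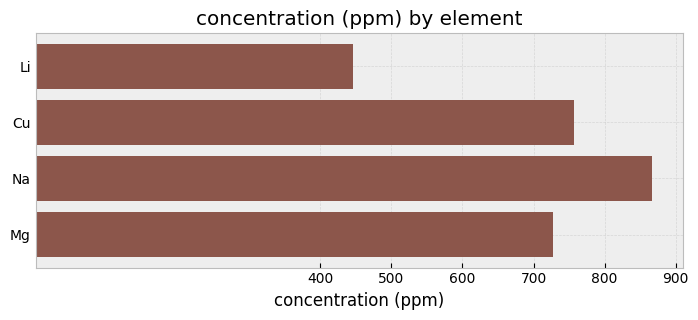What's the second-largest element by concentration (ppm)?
Top 3: Na ≈ 900, Cu ≈ 800, Mg ≈ 700.

Cu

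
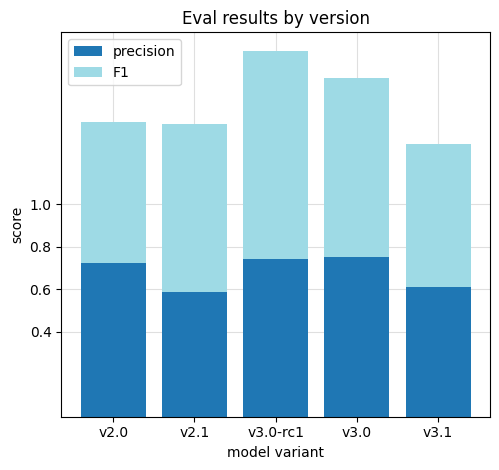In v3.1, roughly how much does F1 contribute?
F1 top ≈ 1.2, bottom ≈ 0.6; segment ≈ 0.6.

≈ 0.6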